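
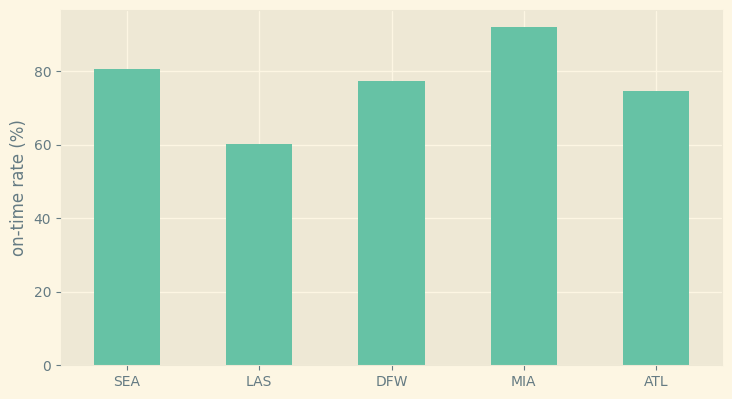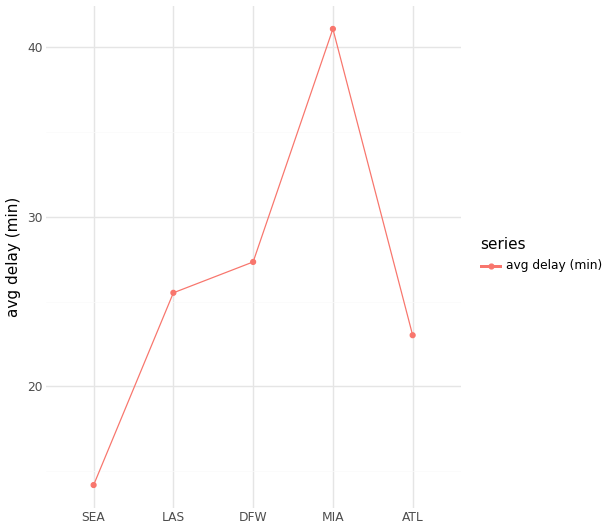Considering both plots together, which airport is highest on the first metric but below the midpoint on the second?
SEA

Chart 2 median avg delay (min) ≈ 25; below-median airports: SEA, ATL. Among those, SEA has the highest on-time rate (%) (≈ 80).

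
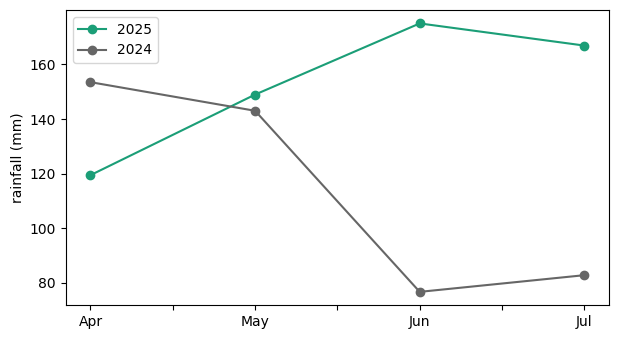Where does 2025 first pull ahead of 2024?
Apr: 2025 ≈ 120 vs 2024 ≈ 150 (not yet); May: 2025 ≈ 150 vs 2024 ≈ 140 (first crossover).

May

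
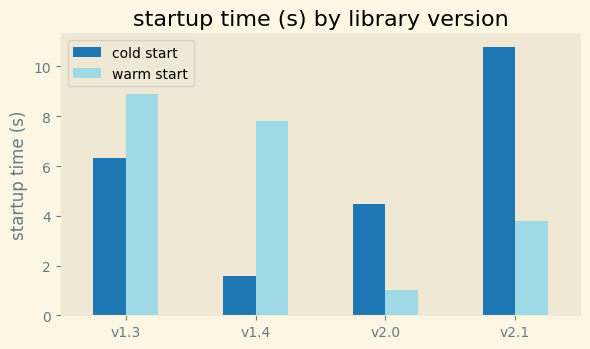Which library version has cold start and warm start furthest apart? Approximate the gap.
v2.1, ≈ 7 s

v2.1: cold start ≈ 11, warm start ≈ 4 → gap ≈ 7. Next-largest (v1.4) is only ≈ 6.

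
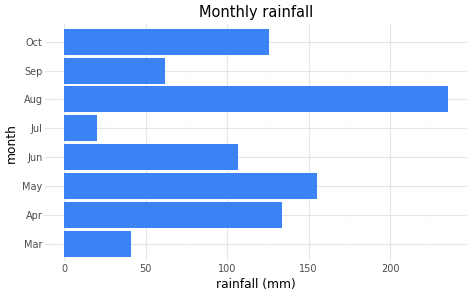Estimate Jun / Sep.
≈ 1.67×

Jun ≈ 100, Sep ≈ 60; 100/60 ≈ 1.67.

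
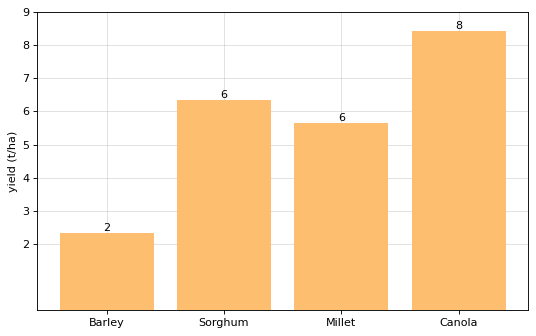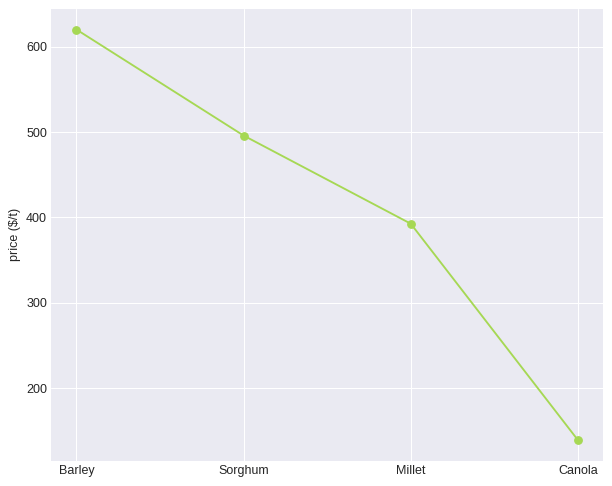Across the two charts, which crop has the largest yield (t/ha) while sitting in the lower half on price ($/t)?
Chart 2 median price ($/t) ≈ 400; below-median crops: Millet, Canola. Among those, Canola has the highest yield (t/ha) (≈ 8).

Canola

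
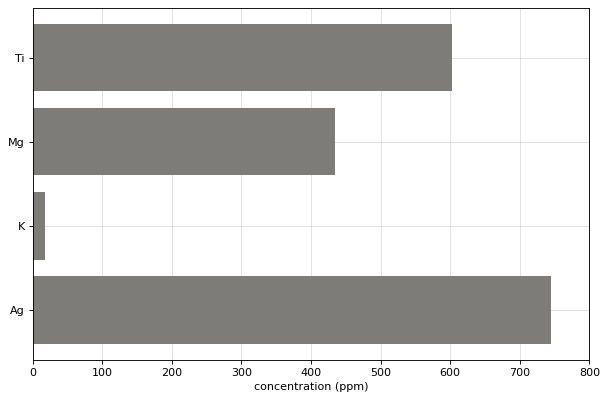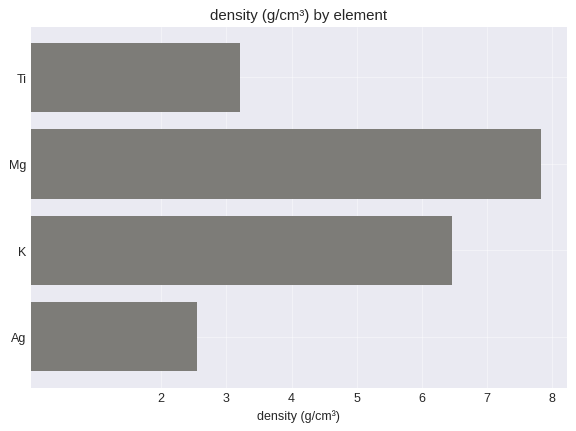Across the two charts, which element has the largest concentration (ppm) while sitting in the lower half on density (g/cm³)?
Ag

Chart 2 median density (g/cm³) ≈ 5; below-median elements: Ti, Ag. Among those, Ag has the highest concentration (ppm) (≈ 700).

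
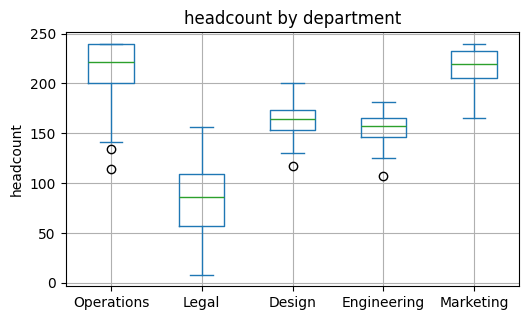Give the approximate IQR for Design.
≈ 20

Q3 ≈ 180, Q1 ≈ 160; IQR ≈ 20.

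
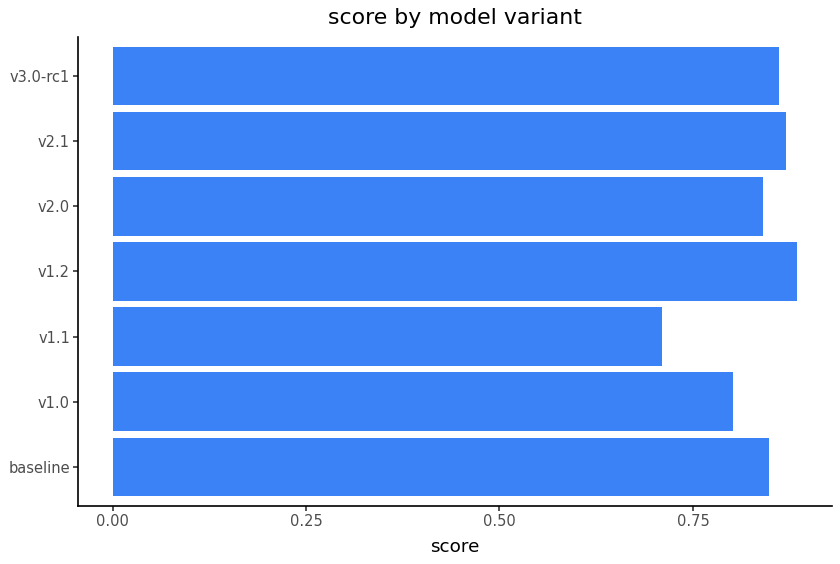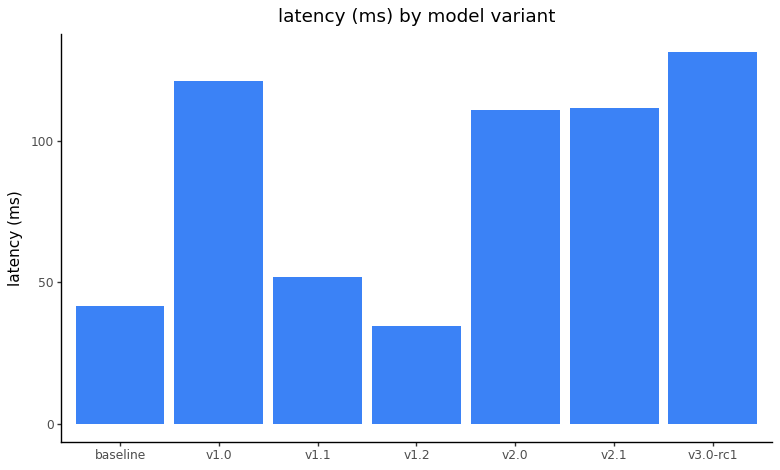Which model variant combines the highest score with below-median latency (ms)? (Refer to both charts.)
v1.2

Chart 2 median latency (ms) ≈ 120; below-median model variants: baseline, v1.1, v1.2. Among those, v1.2 has the highest score (≈ 0.9).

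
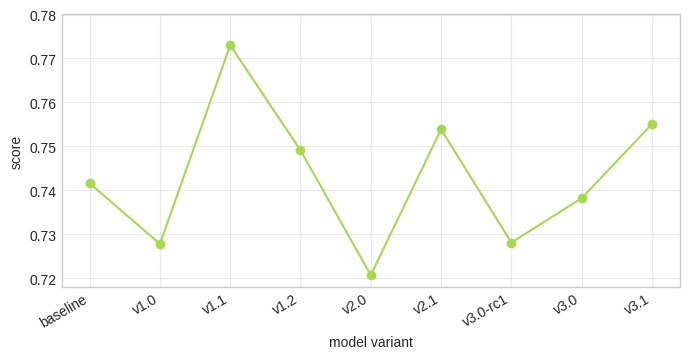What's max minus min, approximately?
≈ 0.05

Max v1.1 ≈ 0.77, min v2.0 ≈ 0.72; range ≈ 0.05.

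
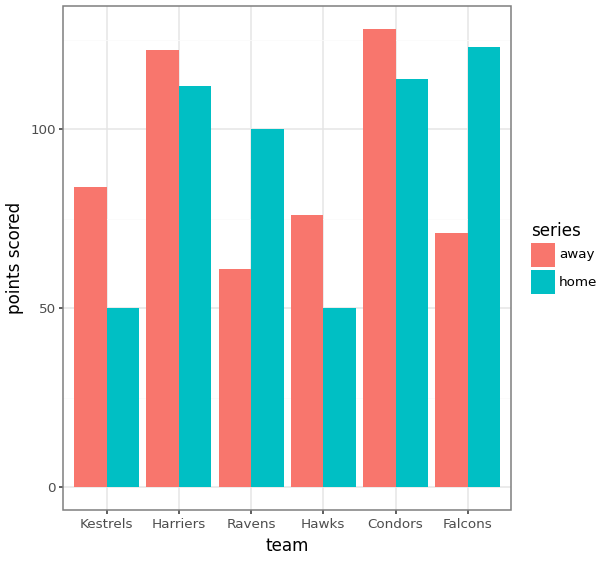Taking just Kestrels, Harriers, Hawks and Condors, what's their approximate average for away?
≈ 100

(80 + 120 + 80 + 120) / 4 ≈ 100.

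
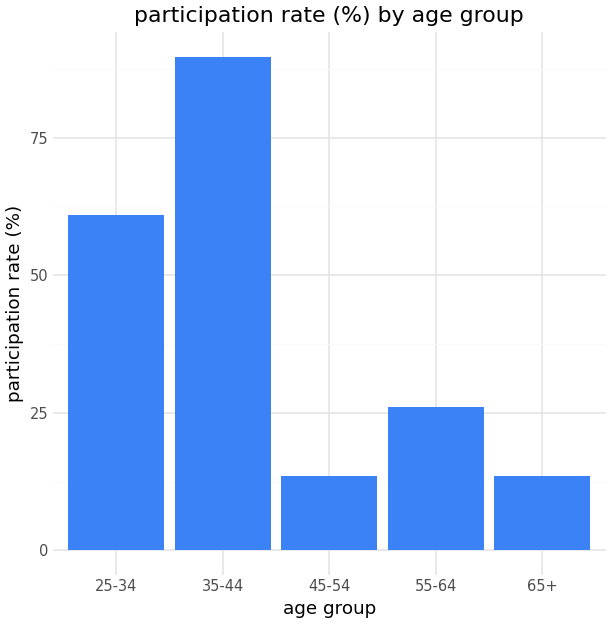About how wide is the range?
≈ 80

Max 35-44 ≈ 90, min 65+ ≈ 10; range ≈ 80.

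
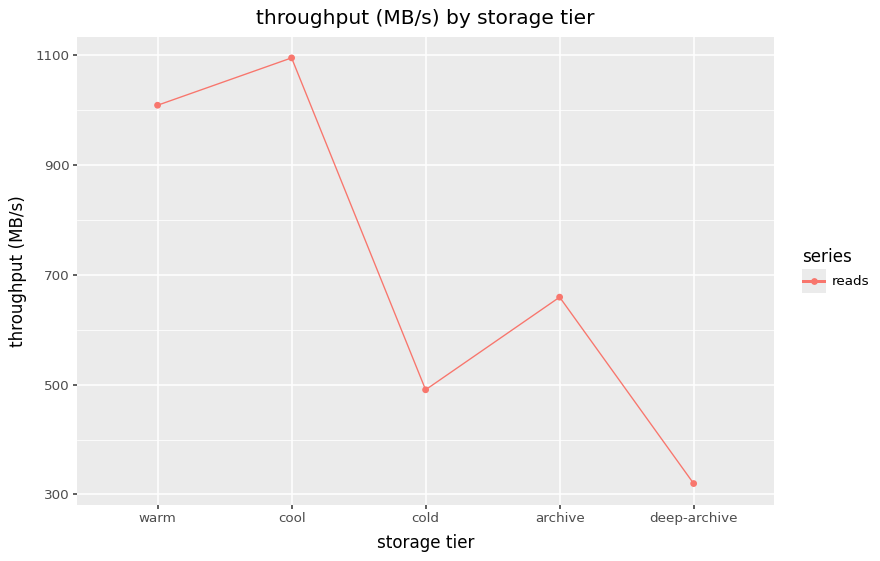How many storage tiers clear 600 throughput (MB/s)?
Above 600: warm, cool, archive.

3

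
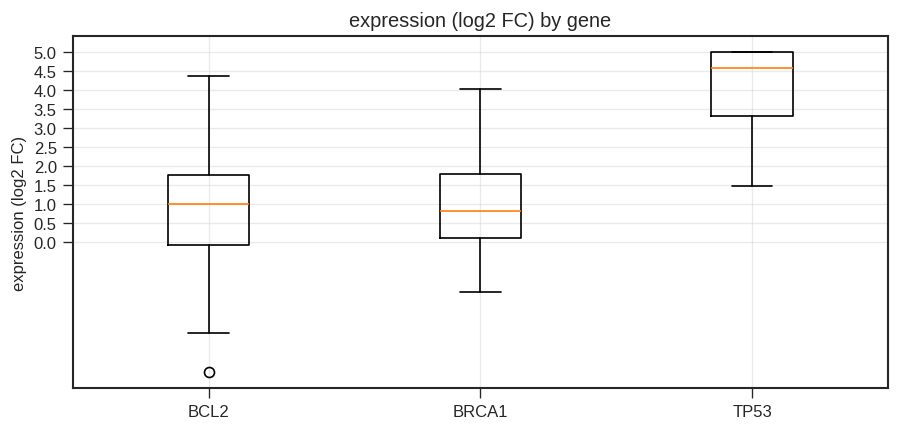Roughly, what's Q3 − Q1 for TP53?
≈ 1.5

Q3 ≈ 5.0, Q1 ≈ 3.5; IQR ≈ 1.5.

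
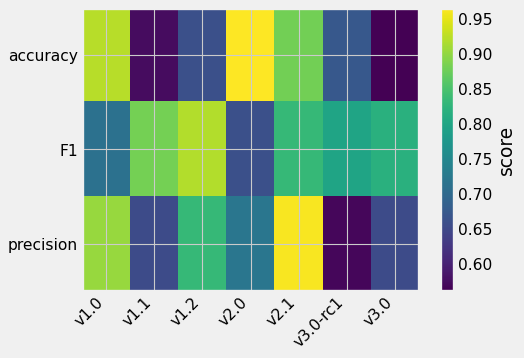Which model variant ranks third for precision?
v1.2

Top 4 for precision: v2.1 ≈ 0.95, v1.0 ≈ 0.90, v1.2 ≈ 0.85, v2.0 ≈ 0.70.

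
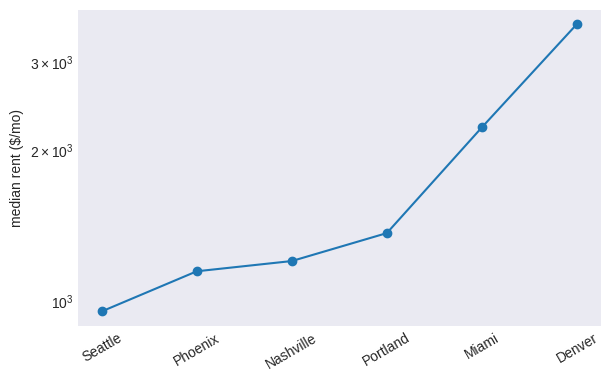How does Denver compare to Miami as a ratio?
Denver ≈ 3500, Miami ≈ 2000; 3500/2000 ≈ 1.75.

≈ 1.75×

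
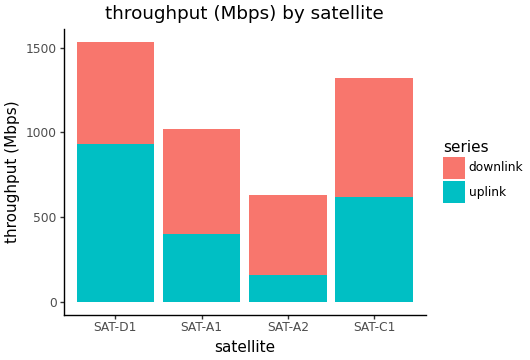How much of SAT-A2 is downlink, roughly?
≈ 400

downlink top ≈ 600, bottom ≈ 200; segment ≈ 400.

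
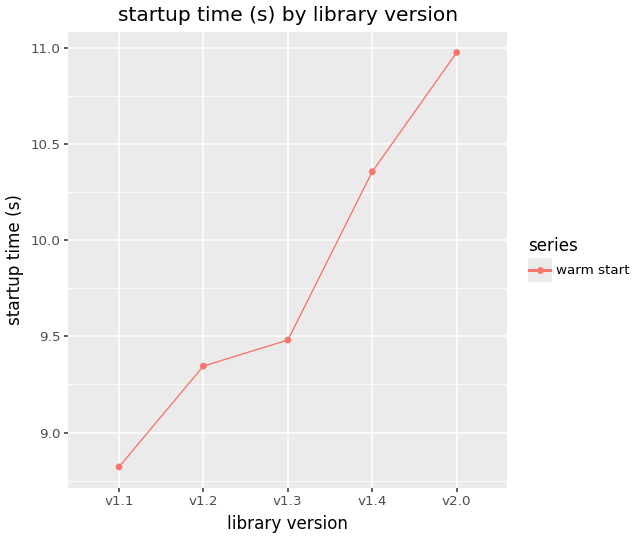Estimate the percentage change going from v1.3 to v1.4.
≈ +10.6%

v1.3 ≈ 9.4, v1.4 ≈ 10.4; (10.4 − 9.4) / 9.4 ≈ +10.6%.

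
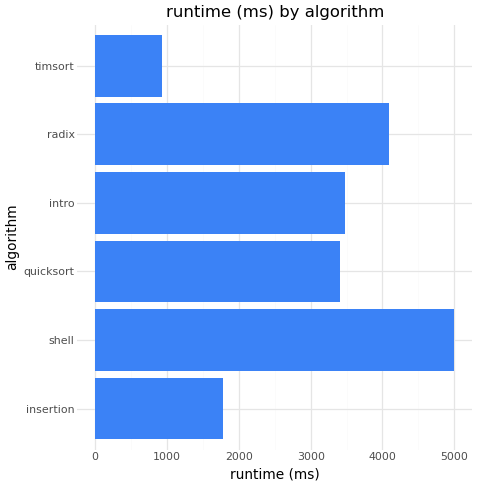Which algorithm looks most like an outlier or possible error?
timsort ≈ 1000; the rest sit between ≈ 2000 and ≈ 5000.

timsort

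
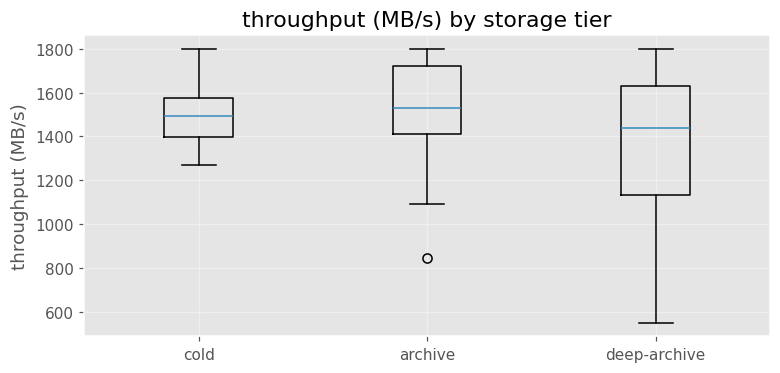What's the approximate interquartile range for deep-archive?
≈ 500

Q3 ≈ 1630, Q1 ≈ 1130; IQR ≈ 500.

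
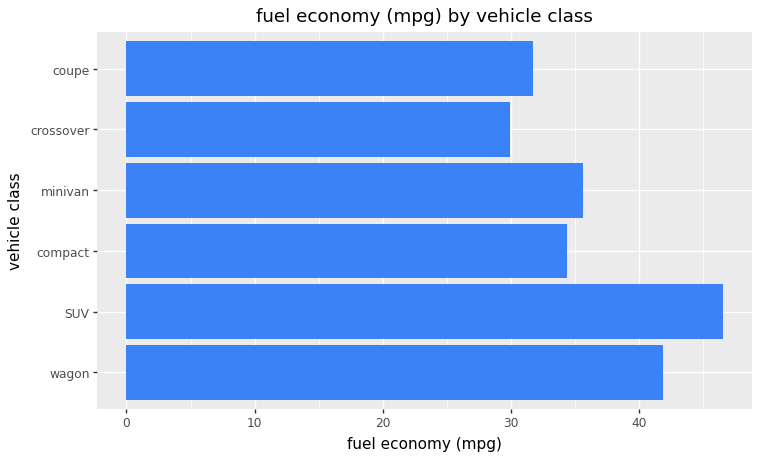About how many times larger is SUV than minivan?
≈ 1.29×

SUV ≈ 45, minivan ≈ 35; 45/35 ≈ 1.29.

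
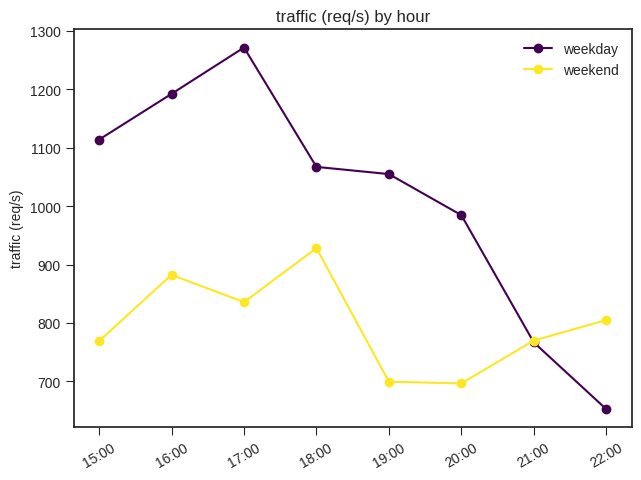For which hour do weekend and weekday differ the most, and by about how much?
17:00, ≈ 500 req/s

17:00: weekend ≈ 800, weekday ≈ 1300 → gap ≈ 500. Next-largest (19:00) is only ≈ 400.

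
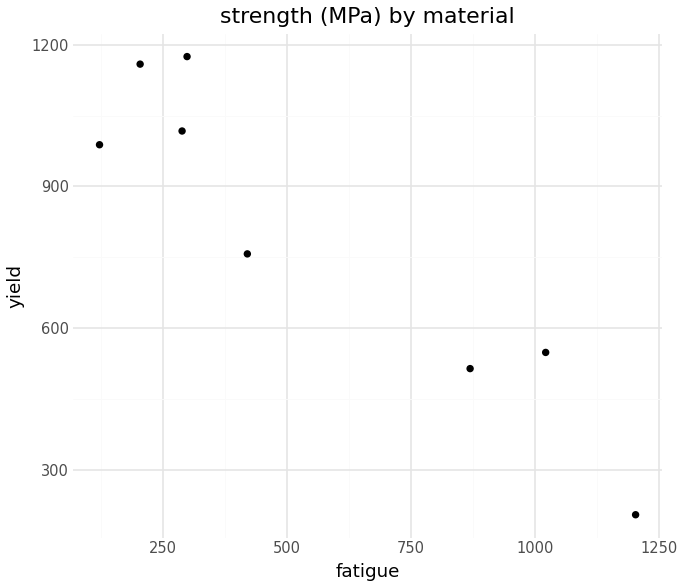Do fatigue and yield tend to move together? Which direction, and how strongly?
Points are negatively correlated; strong (|r| ≈ 0.9).

negative, strong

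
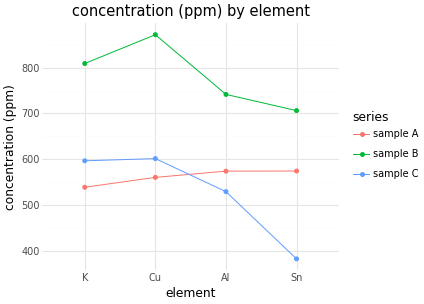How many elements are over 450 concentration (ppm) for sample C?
Above 450: K, Cu, Al.

3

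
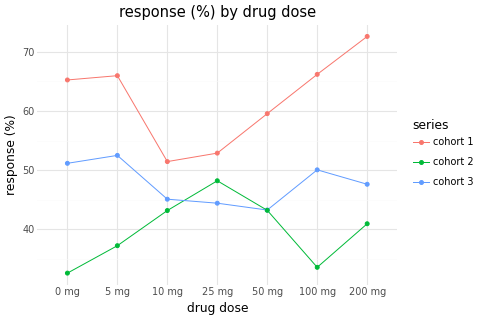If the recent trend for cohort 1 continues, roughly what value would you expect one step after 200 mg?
Last three: 60, 65, 75 → slope ≈ 7.5/step → next ≈ 82.5.

≈ 82.5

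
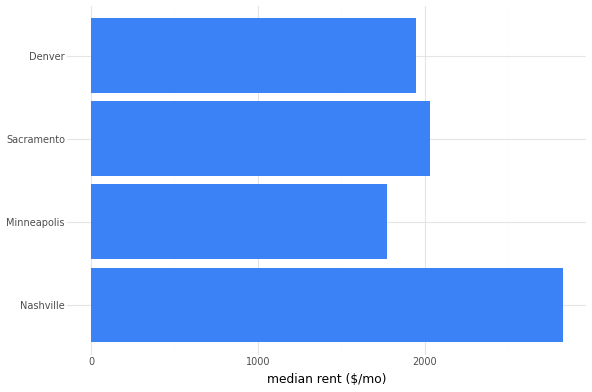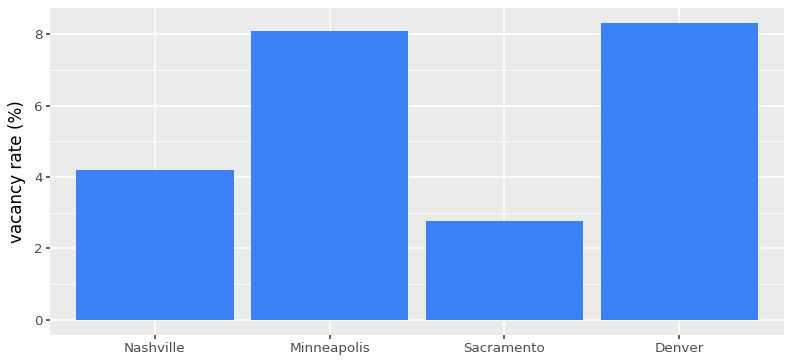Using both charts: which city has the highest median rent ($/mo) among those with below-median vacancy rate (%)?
Nashville

Chart 2 median vacancy rate (%) ≈ 6; below-median cities: Nashville, Sacramento. Among those, Nashville has the highest median rent ($/mo) (≈ 3000).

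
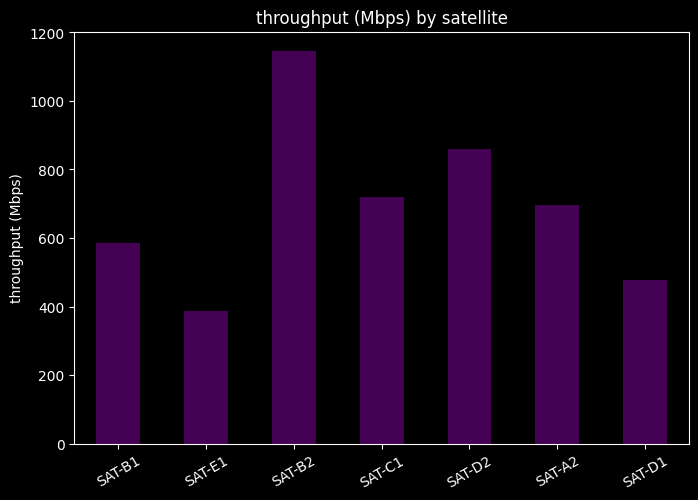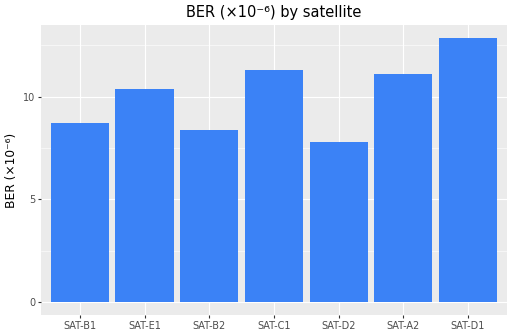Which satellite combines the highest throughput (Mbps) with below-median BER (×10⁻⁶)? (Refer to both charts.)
SAT-B2

Chart 2 median BER (×10⁻⁶) ≈ 10; below-median satellites: SAT-B1, SAT-B2, SAT-D2. Among those, SAT-B2 has the highest throughput (Mbps) (≈ 1200).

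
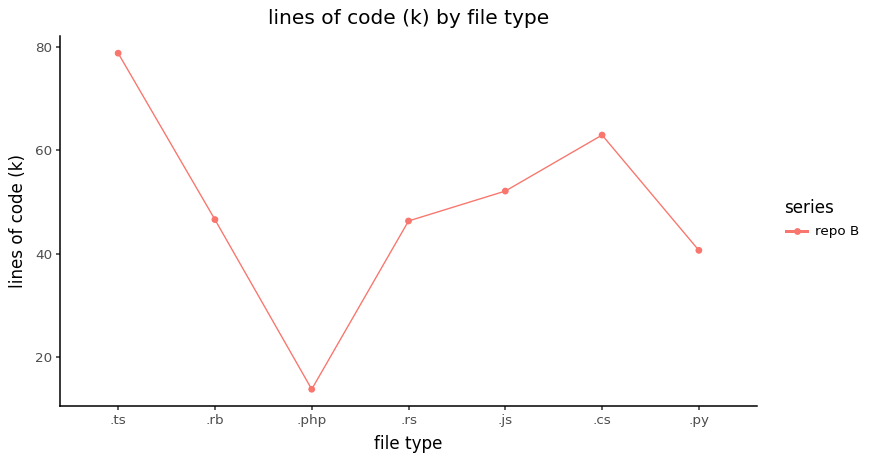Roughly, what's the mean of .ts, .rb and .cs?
(80 + 50 + 60) / 3 ≈ 63.

≈ 63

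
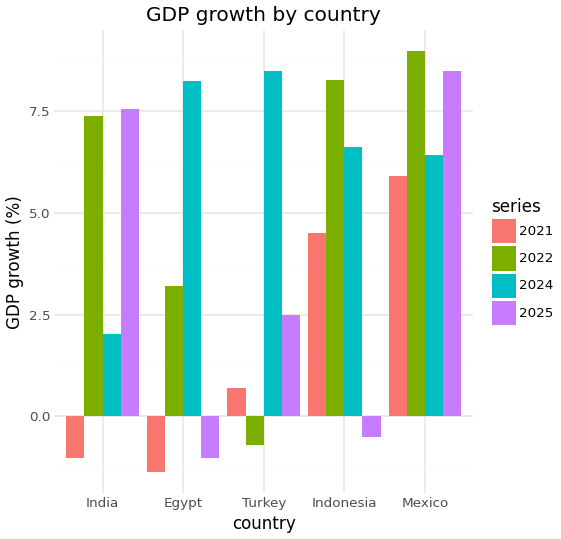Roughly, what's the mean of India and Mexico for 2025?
(8 + 8) / 2 ≈ 8.

≈ 8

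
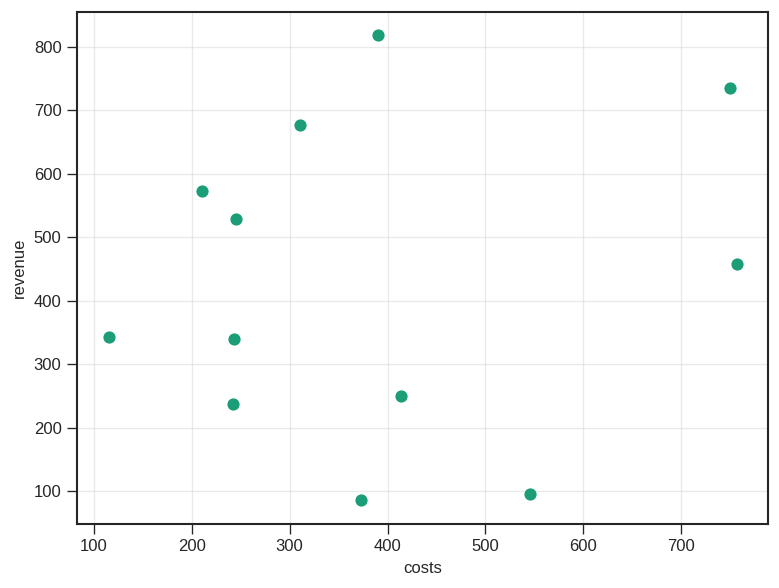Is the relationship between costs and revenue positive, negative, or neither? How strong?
no clear correlation

Points are roughly uncorrelated; weak (|r| ≈ 0.1).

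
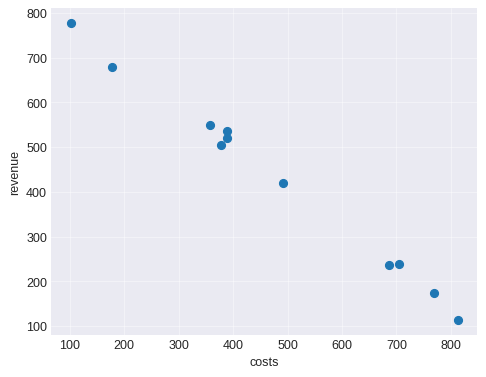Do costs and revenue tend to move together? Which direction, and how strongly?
Points are negatively correlated; strong (|r| ≈ 1.0).

negative, strong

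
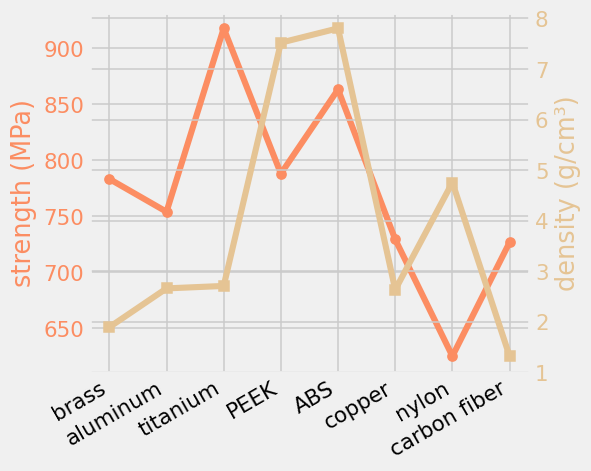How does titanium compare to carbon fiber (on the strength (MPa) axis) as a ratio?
titanium ≈ 925, carbon fiber ≈ 725; 925/725 ≈ 1.28.

≈ 1.28×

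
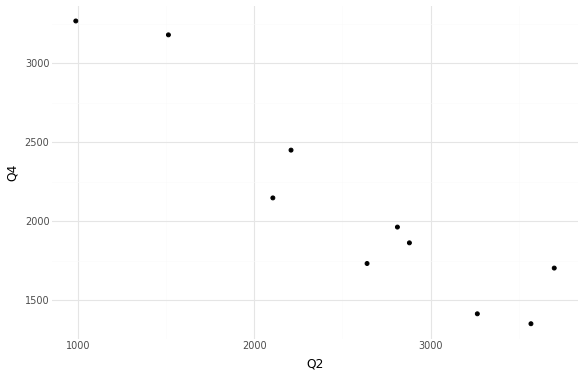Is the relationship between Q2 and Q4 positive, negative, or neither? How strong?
Points are negatively correlated; strong (|r| ≈ 0.9).

negative, strong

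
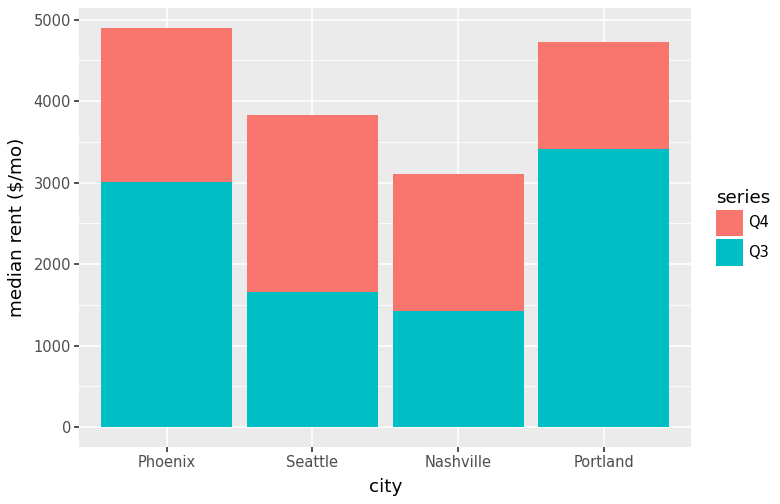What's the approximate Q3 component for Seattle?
≈ 1500

Q3 top ≈ 1500, bottom ≈ 0; segment ≈ 1500.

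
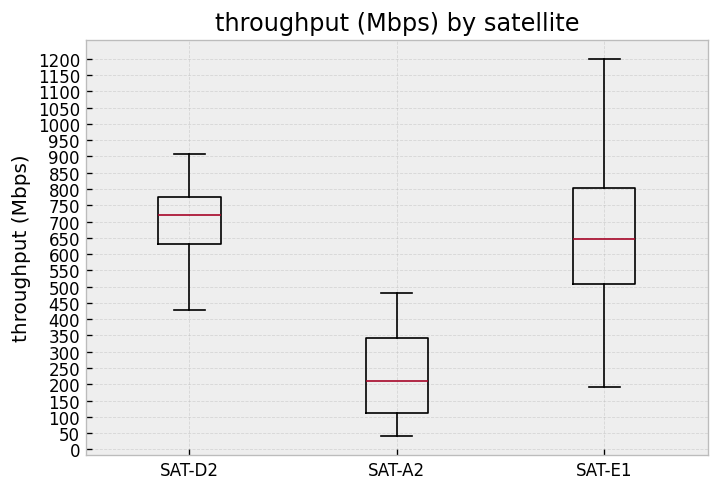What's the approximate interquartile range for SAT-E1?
Q3 ≈ 800, Q1 ≈ 500; IQR ≈ 300.

≈ 300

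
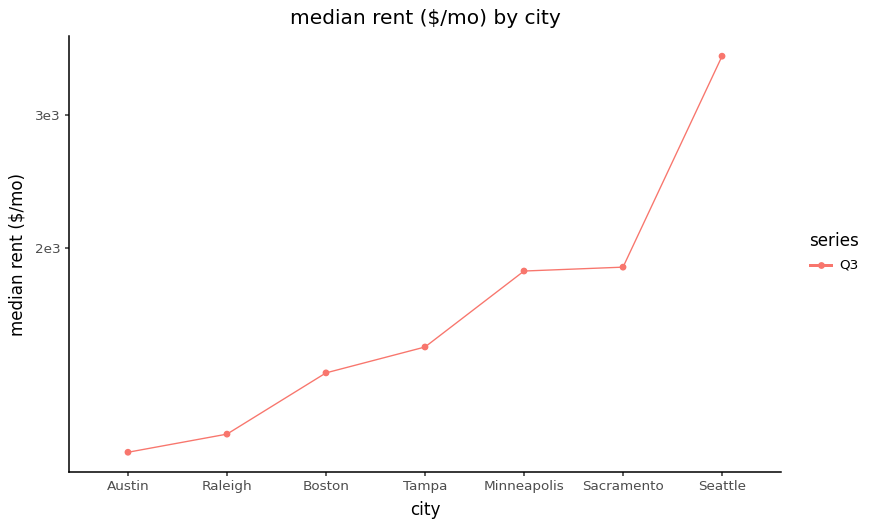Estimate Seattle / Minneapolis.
Seattle ≈ 3500, Minneapolis ≈ 2000; 3500/2000 ≈ 1.75.

≈ 1.75×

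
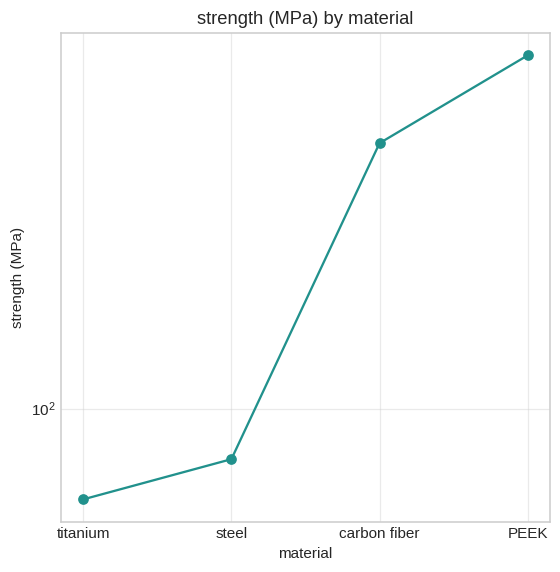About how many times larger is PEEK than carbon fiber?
PEEK ≈ 650, carbon fiber ≈ 400; 650/400 ≈ 1.62.

≈ 1.62×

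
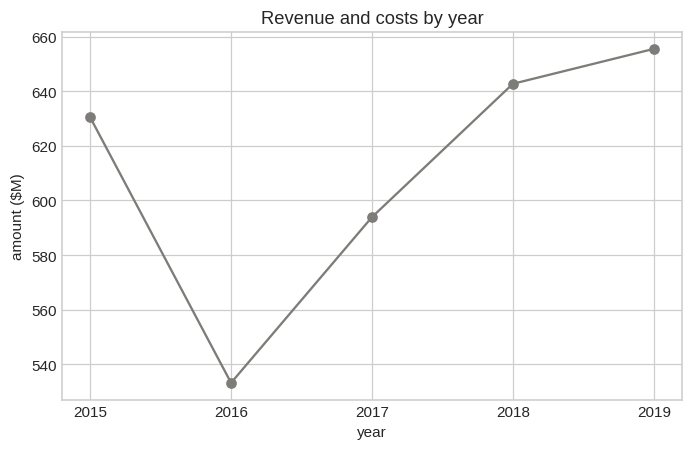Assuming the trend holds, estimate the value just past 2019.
Last three: 600, 640, 660 → slope ≈ 30/step → next ≈ 690.

≈ 690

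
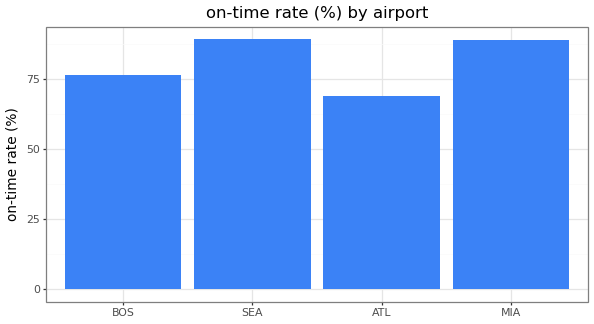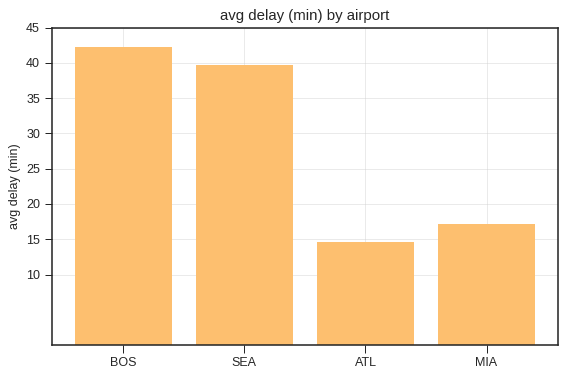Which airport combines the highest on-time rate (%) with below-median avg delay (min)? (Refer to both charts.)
Chart 2 median avg delay (min) ≈ 30; below-median airports: ATL, MIA. Among those, MIA has the highest on-time rate (%) (≈ 90).

MIA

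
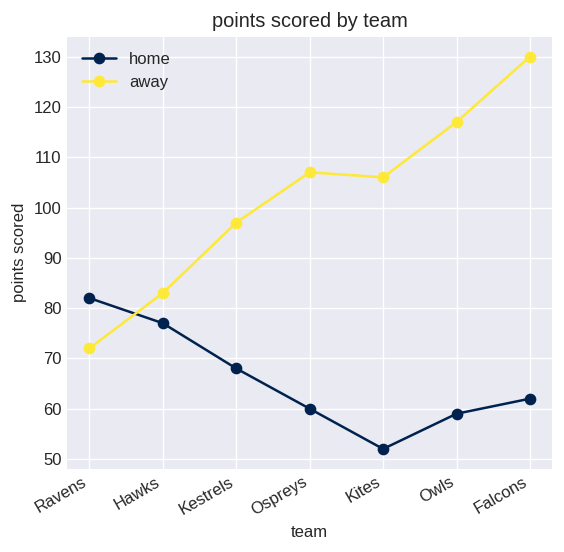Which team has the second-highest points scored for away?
Owls

Top 3 for away: Falcons ≈ 130, Owls ≈ 120, Ospreys ≈ 110.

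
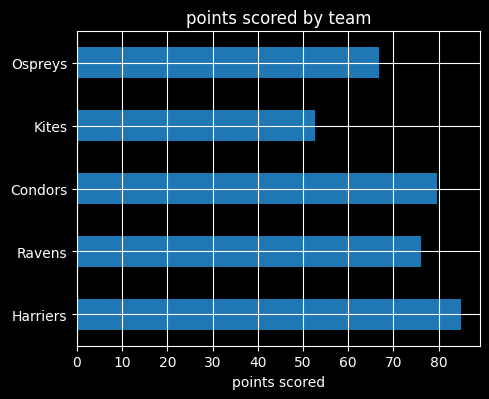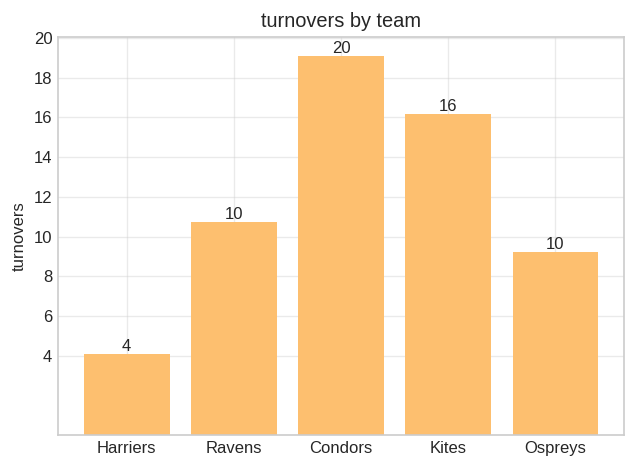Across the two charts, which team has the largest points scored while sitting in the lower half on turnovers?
Chart 2 median turnovers ≈ 10; below-median teams: Harriers, Ospreys. Among those, Harriers has the highest points scored (≈ 80).

Harriers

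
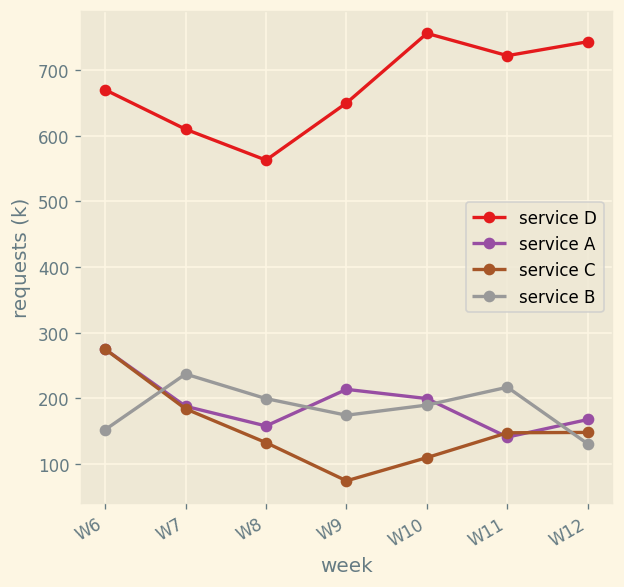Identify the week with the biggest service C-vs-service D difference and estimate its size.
W10, ≈ 700 k

W10: service C ≈ 100, service D ≈ 800 → gap ≈ 700. Next-largest (W12) is only ≈ 600.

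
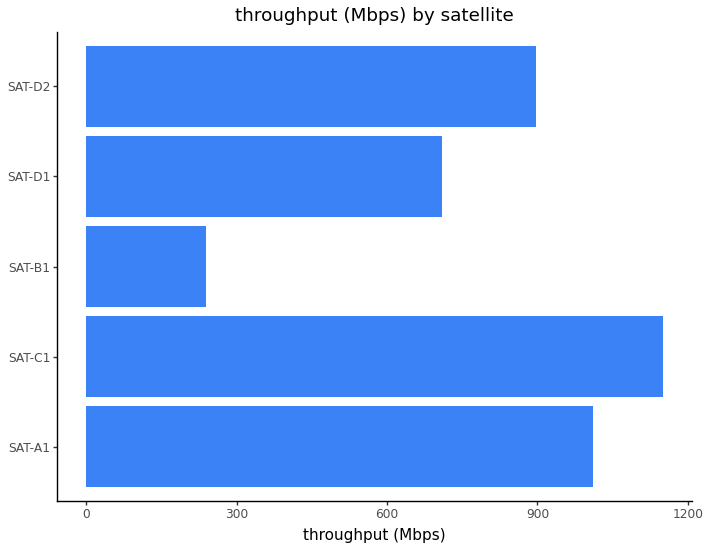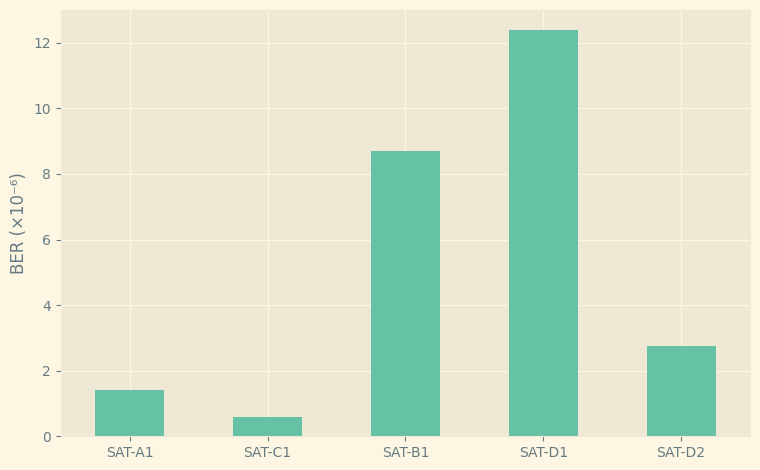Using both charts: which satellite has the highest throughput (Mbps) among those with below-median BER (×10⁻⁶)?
SAT-C1

Chart 2 median BER (×10⁻⁶) ≈ 2; below-median satellites: SAT-A1, SAT-C1. Among those, SAT-C1 has the highest throughput (Mbps) (≈ 1200).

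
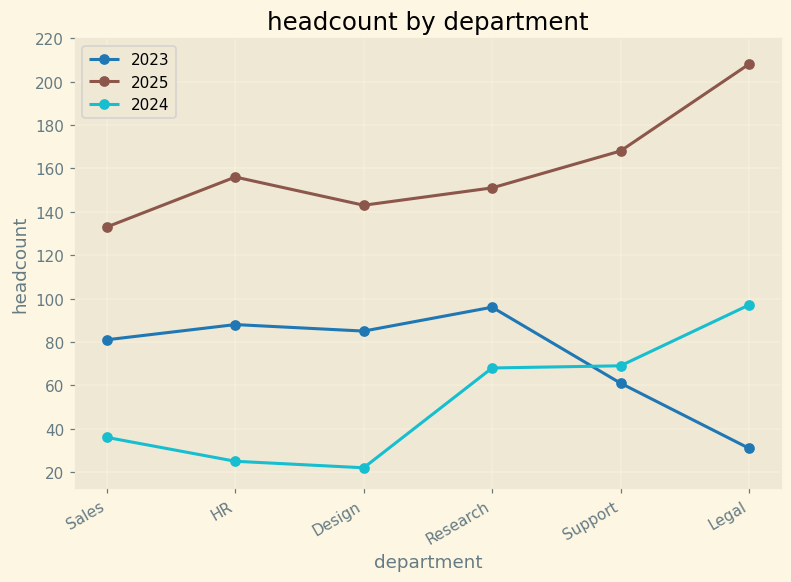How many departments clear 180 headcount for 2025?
1

Above 180: Legal.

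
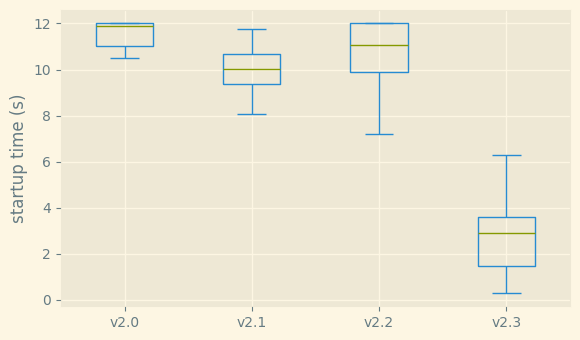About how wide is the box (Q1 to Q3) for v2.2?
≈ 2

Q3 ≈ 12, Q1 ≈ 10; IQR ≈ 2.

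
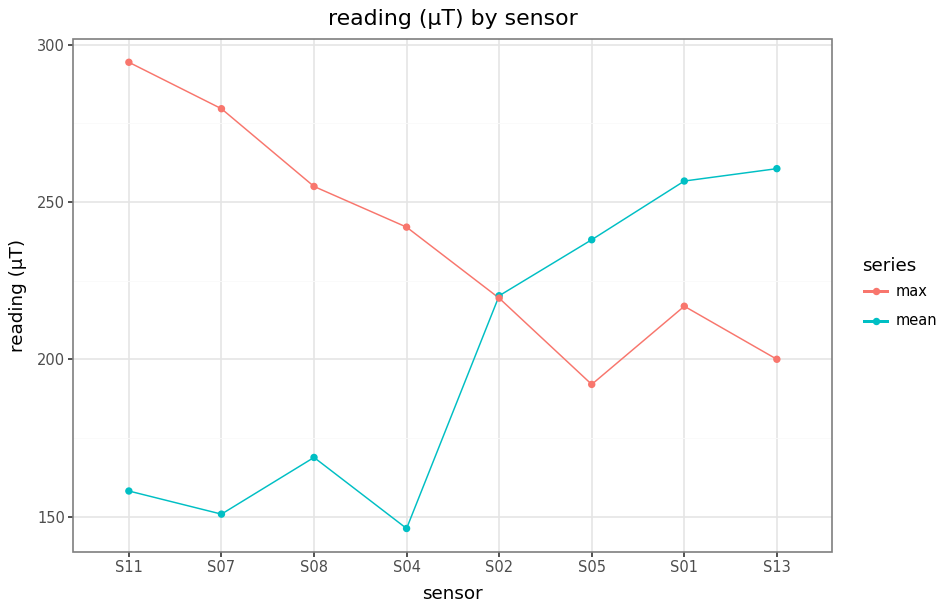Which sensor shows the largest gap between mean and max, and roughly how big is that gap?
S11: mean ≈ 160, max ≈ 300 → gap ≈ 140. Next-largest (S07) is only ≈ 120.

S11, ≈ 140 µT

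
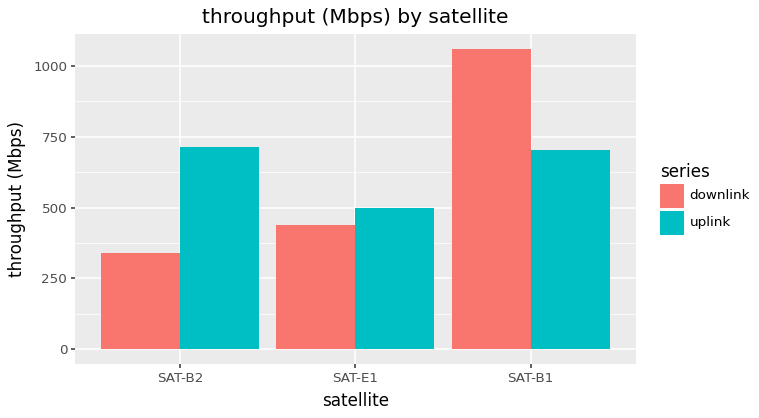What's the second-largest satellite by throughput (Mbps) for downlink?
Top 3 for downlink: SAT-B1 ≈ 1100, SAT-E1 ≈ 400, SAT-B2 ≈ 300.

SAT-E1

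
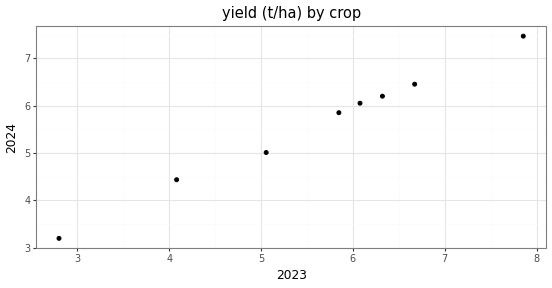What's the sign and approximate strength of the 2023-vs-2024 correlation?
positive, strong

Points are positively correlated; strong (|r| ≈ 1.0).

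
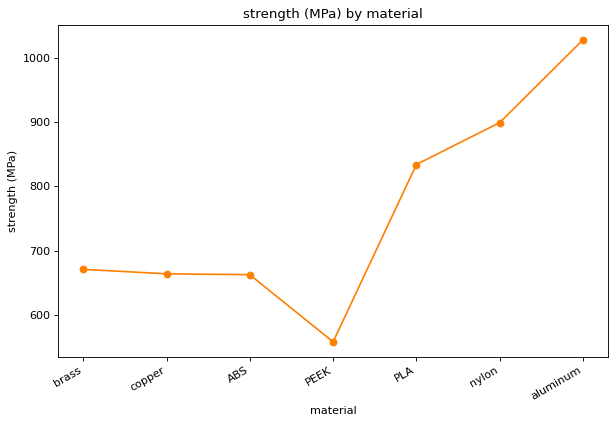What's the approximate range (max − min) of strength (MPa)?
≈ 500

Max aluminum ≈ 1050, min PEEK ≈ 550; range ≈ 500.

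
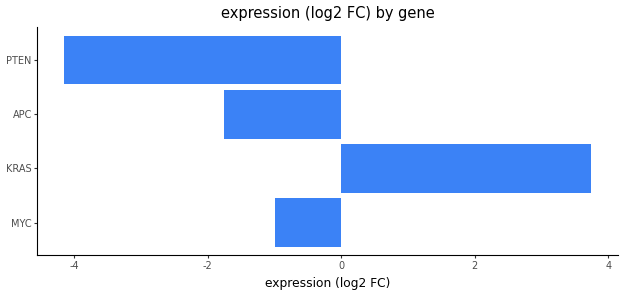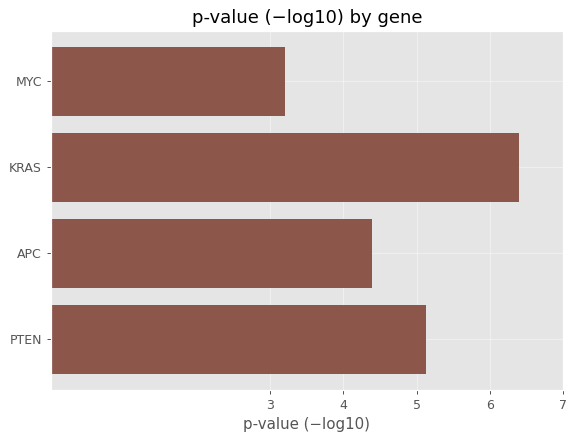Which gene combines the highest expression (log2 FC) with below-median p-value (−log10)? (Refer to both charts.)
Chart 2 median p-value (−log10) ≈ 5; below-median genes: MYC, APC. Among those, MYC has the highest expression (log2 FC) (≈ -1).

MYC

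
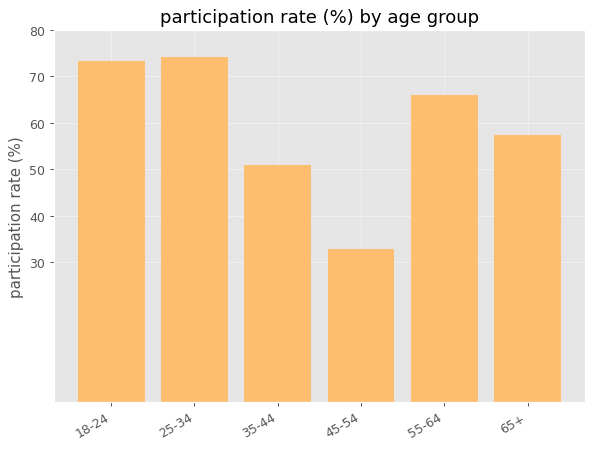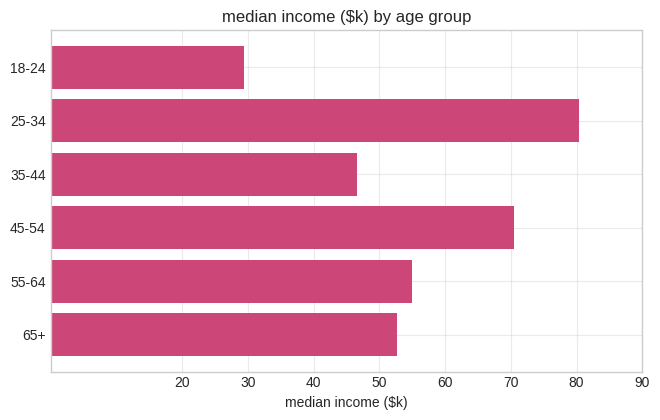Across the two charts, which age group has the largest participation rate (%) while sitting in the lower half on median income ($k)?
Chart 2 median median income ($k) ≈ 50; below-median age groups: 18-24, 35-44, 65+. Among those, 18-24 has the highest participation rate (%) (≈ 70).

18-24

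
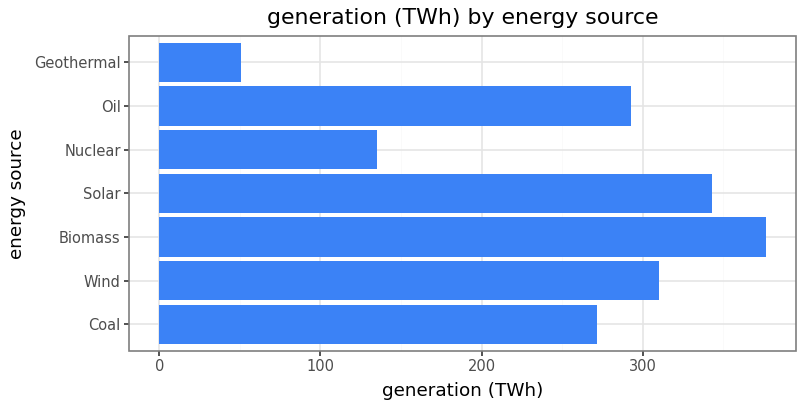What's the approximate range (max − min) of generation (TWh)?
≈ 350

Max Biomass ≈ 400, min Geothermal ≈ 50; range ≈ 350.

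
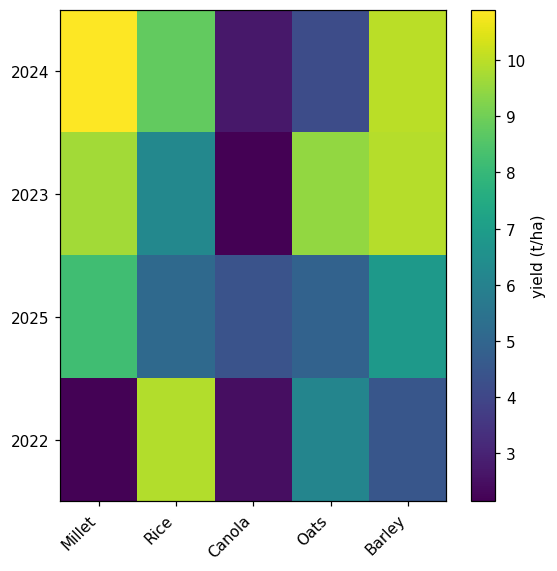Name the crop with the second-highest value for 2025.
Top 3 for 2025: Millet ≈ 8, Barley ≈ 7, Rice ≈ 5.

Barley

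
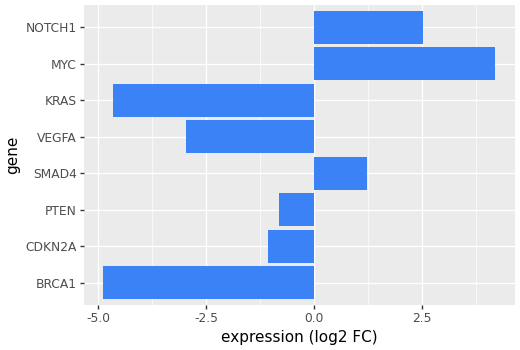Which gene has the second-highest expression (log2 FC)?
Top 3: MYC ≈ 4, NOTCH1 ≈ 3, SMAD4 ≈ 1.

NOTCH1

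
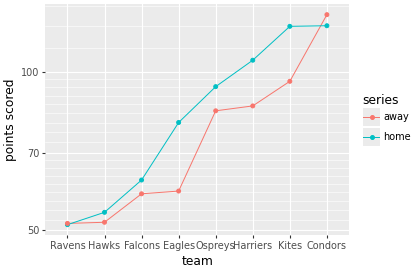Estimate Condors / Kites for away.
Condors ≈ 130, Kites ≈ 100; 130/100 ≈ 1.3.

≈ 1.3×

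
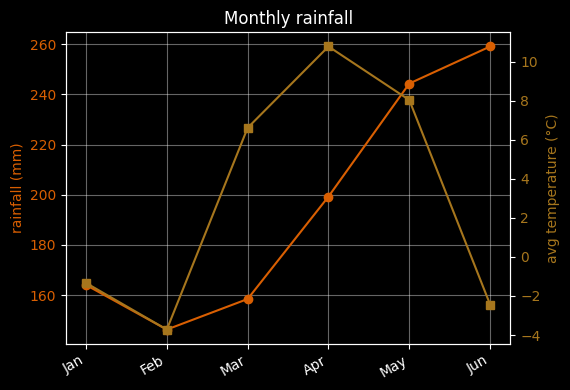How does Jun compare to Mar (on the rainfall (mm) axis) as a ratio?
≈ 1.62×

Jun ≈ 260, Mar ≈ 160; 260/160 ≈ 1.62.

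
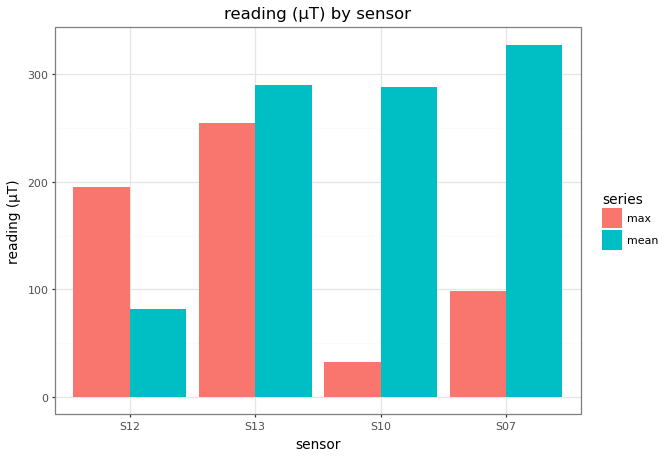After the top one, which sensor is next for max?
S12

Top 3 for max: S13 ≈ 250, S12 ≈ 200, S07 ≈ 100.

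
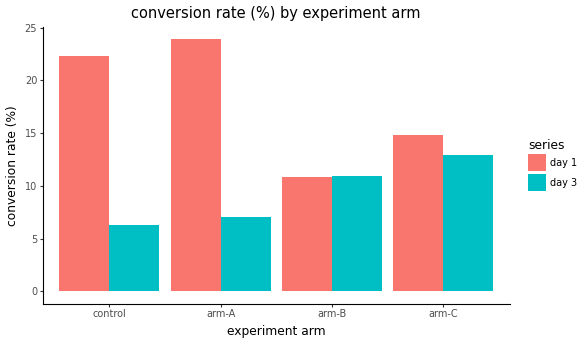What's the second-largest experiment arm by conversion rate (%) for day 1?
Top 3 for day 1: arm-A ≈ 24, control ≈ 22, arm-C ≈ 14.

control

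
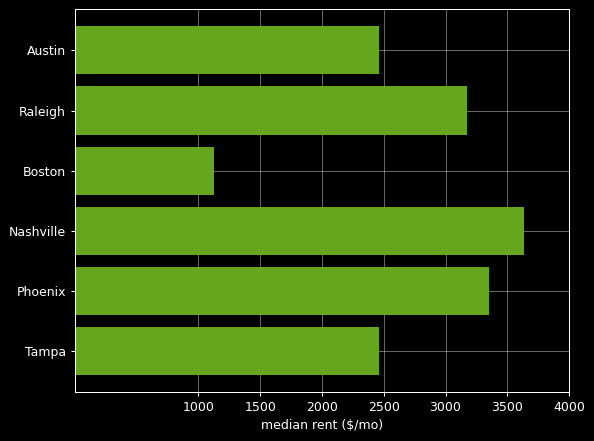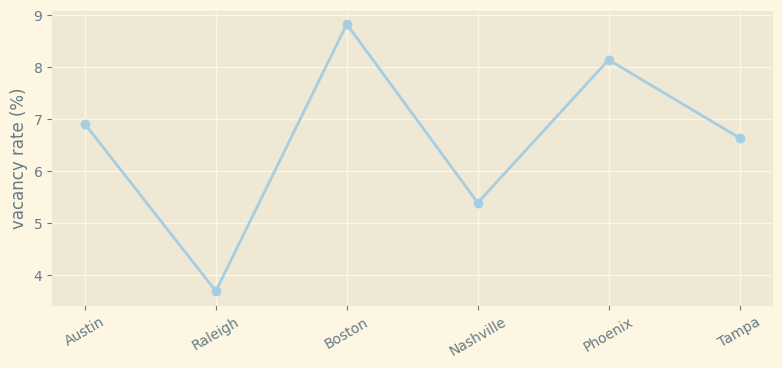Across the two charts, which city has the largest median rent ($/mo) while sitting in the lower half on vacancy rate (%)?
Chart 2 median vacancy rate (%) ≈ 7; below-median cities: Raleigh, Nashville, Tampa. Among those, Nashville has the highest median rent ($/mo) (≈ 3500).

Nashville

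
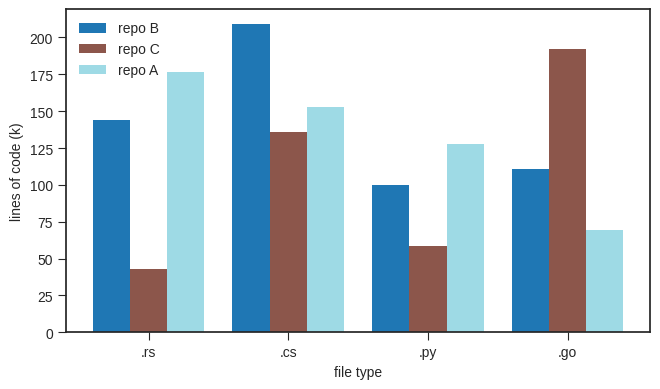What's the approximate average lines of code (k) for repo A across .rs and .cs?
(180 + 160) / 2 ≈ 170.

≈ 170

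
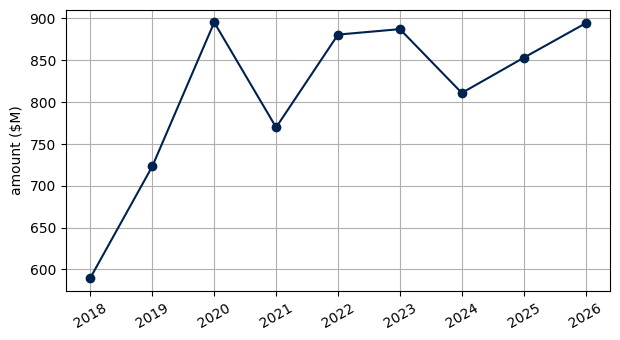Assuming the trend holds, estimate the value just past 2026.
≈ 950

Last three: 800, 850, 900 → slope ≈ 50/step → next ≈ 950.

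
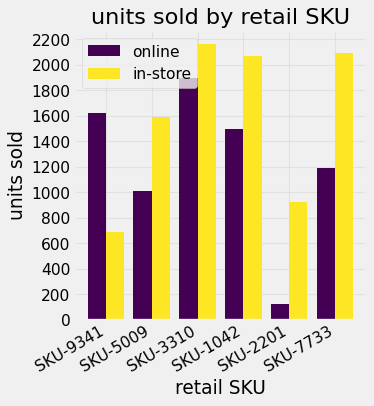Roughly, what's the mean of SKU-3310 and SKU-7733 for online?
(1800 + 1200) / 2 ≈ 1500.

≈ 1500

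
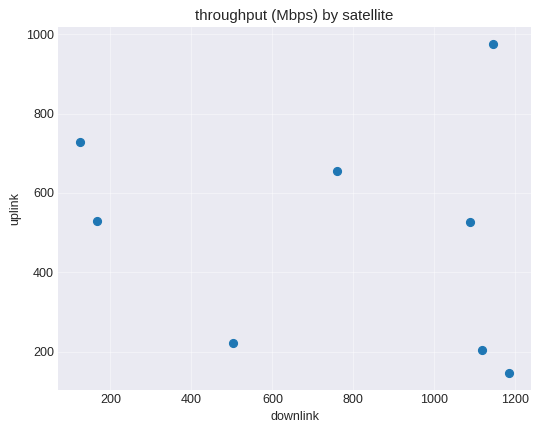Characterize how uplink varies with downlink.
Points are roughly uncorrelated; weak (|r| ≈ 0.2).

no clear correlation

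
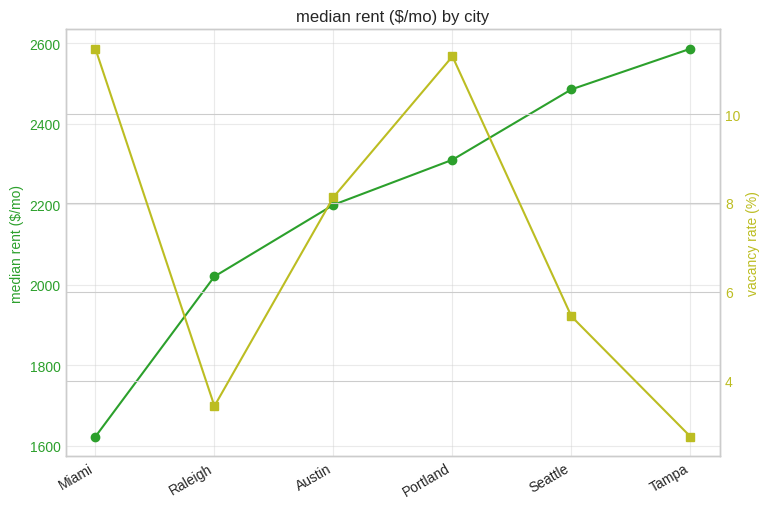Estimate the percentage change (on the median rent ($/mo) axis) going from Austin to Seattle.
Austin ≈ 2200, Seattle ≈ 2500; (2500 − 2200) / 2200 ≈ +13.6%.

≈ +13.6%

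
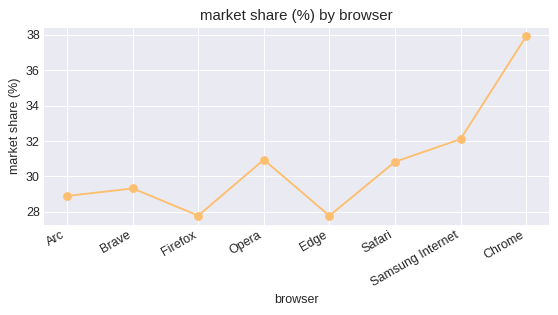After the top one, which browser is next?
Samsung Internet

Top 3: Chrome ≈ 38, Samsung Internet ≈ 32, Opera ≈ 31.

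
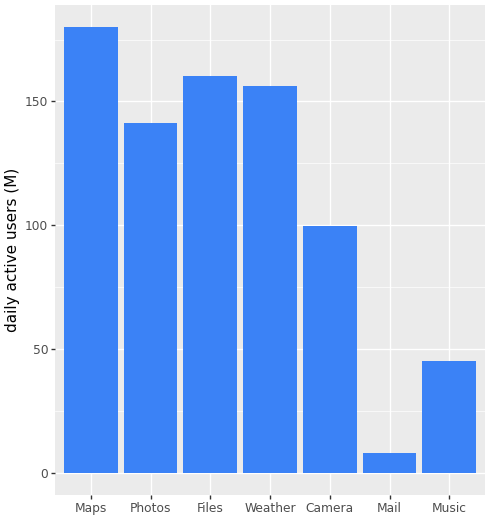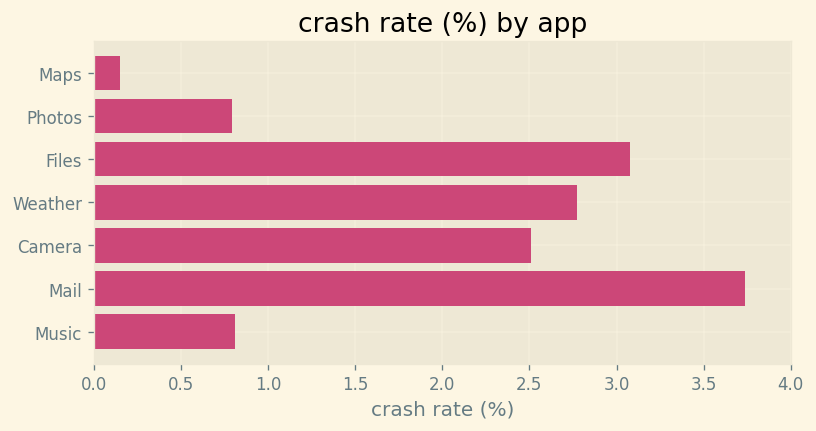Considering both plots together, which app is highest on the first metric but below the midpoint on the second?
Chart 2 median crash rate (%) ≈ 2.5; below-median apps: Maps, Photos, Music. Among those, Maps has the highest daily active users (M) (≈ 180).

Maps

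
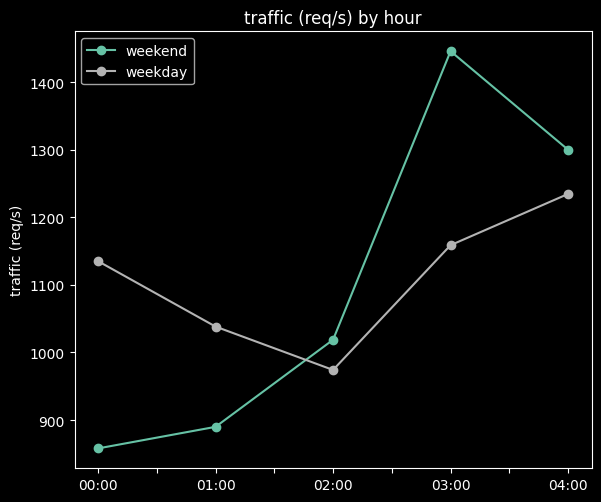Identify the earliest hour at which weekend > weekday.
02:00

01:00: weekend ≈ 900 vs weekday ≈ 1050 (not yet); 02:00: weekend ≈ 1000 vs weekday ≈ 950 (first crossover).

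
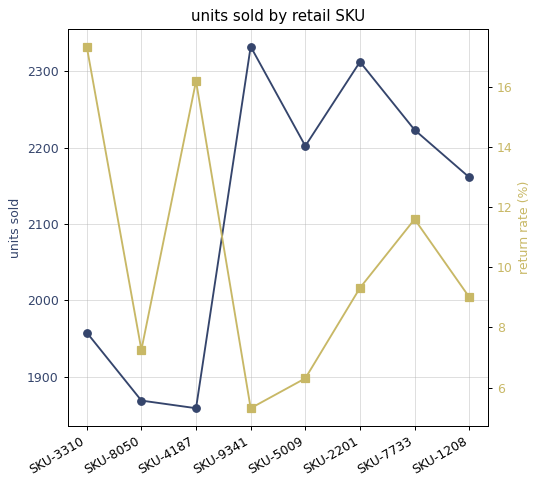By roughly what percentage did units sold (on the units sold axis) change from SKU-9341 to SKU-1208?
≈ -8.5%

SKU-9341 ≈ 2350, SKU-1208 ≈ 2150; (2150 − 2350) / 2350 ≈ -8.5%.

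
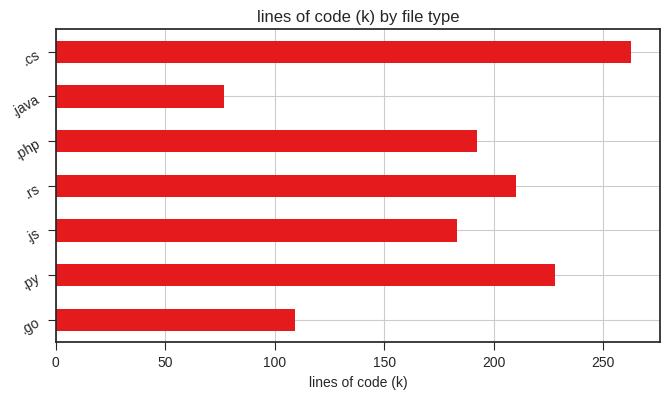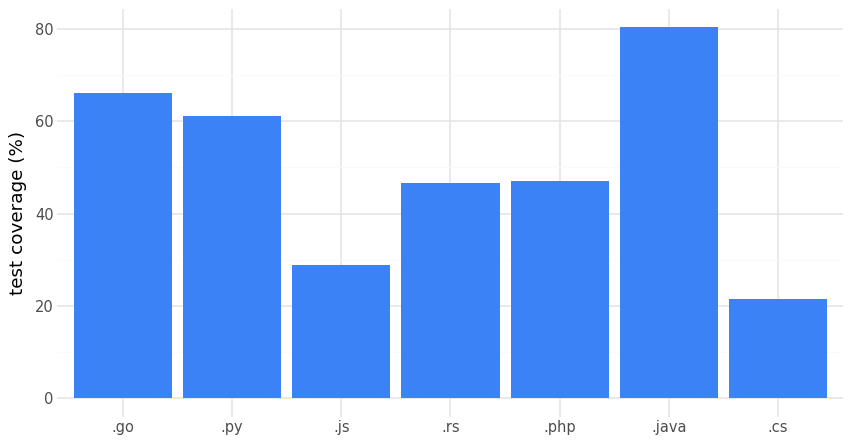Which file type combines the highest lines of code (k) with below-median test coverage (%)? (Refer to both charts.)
Chart 2 median test coverage (%) ≈ 50; below-median file types: .js, .rs, .cs. Among those, .cs has the highest lines of code (k) (≈ 275).

.cs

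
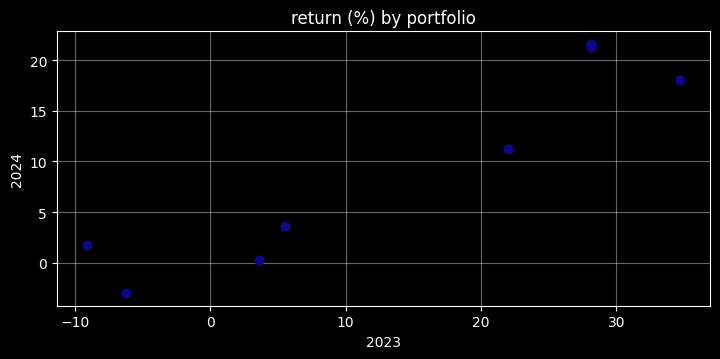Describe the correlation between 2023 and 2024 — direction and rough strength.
Points are positively correlated; strong (|r| ≈ 0.9).

positive, strong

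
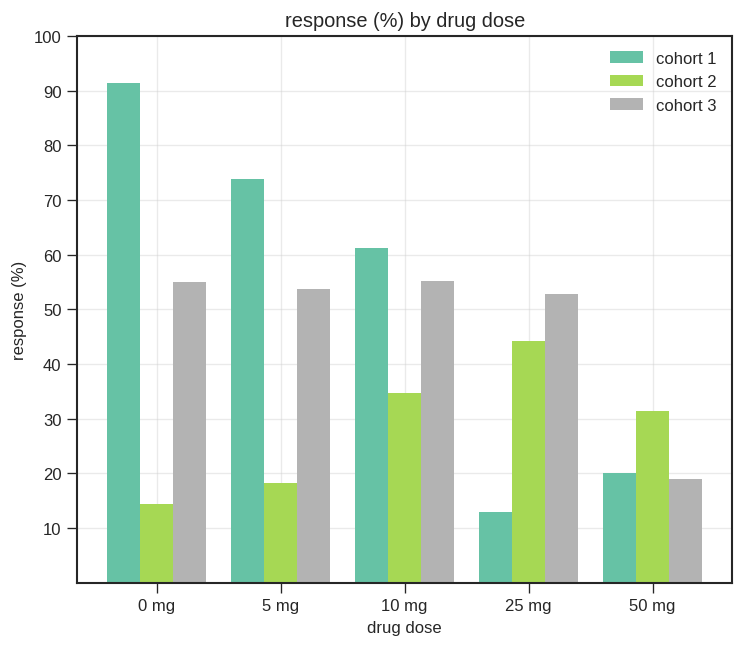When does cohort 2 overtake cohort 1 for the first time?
10 mg: cohort 2 ≈ 30 vs cohort 1 ≈ 60 (not yet); 25 mg: cohort 2 ≈ 40 vs cohort 1 ≈ 10 (first crossover).

25 mg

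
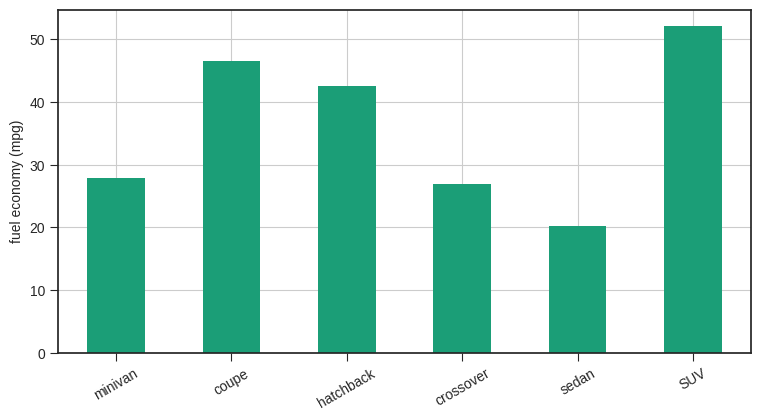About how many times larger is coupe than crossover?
coupe ≈ 45, crossover ≈ 25; 45/25 ≈ 1.8.

≈ 1.8×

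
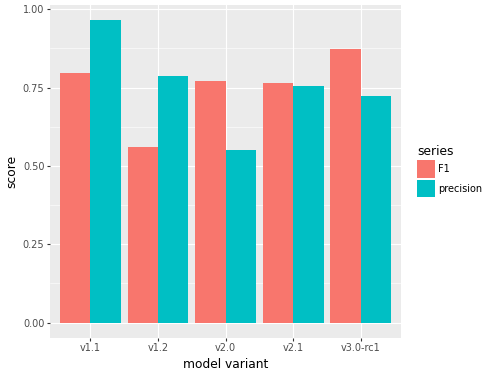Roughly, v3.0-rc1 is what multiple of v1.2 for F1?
≈ 1.5×

v3.0-rc1 ≈ 0.9, v1.2 ≈ 0.6; 0.9/0.6 ≈ 1.5.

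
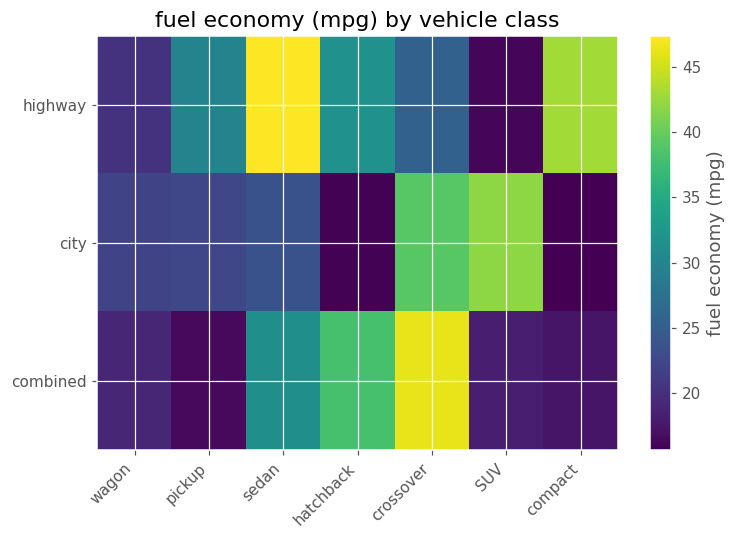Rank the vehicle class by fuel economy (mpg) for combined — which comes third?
Top 4 for combined: crossover ≈ 45, hatchback ≈ 40, sedan ≈ 30, wagon ≈ 20.

sedan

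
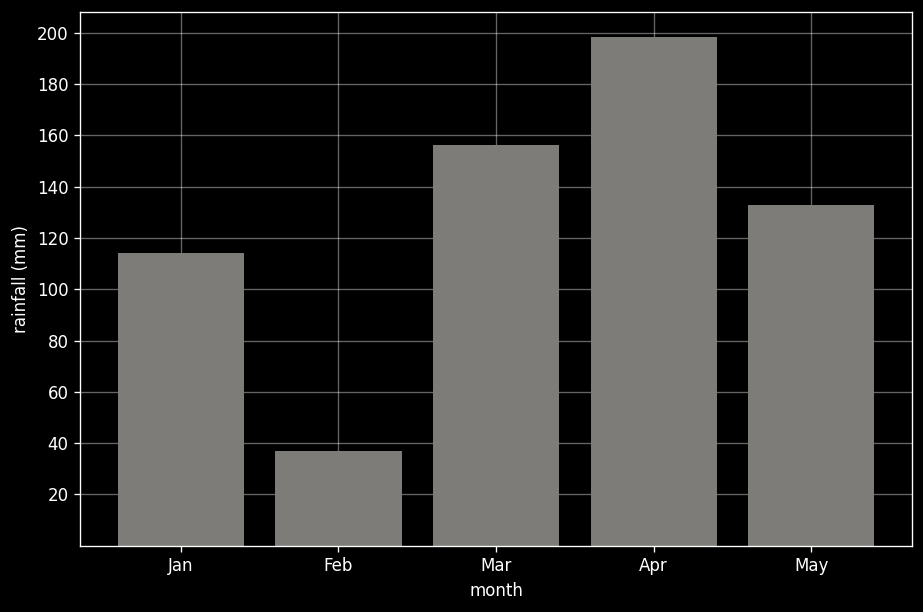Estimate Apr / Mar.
Apr ≈ 200, Mar ≈ 160; 200/160 ≈ 1.25.

≈ 1.25×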